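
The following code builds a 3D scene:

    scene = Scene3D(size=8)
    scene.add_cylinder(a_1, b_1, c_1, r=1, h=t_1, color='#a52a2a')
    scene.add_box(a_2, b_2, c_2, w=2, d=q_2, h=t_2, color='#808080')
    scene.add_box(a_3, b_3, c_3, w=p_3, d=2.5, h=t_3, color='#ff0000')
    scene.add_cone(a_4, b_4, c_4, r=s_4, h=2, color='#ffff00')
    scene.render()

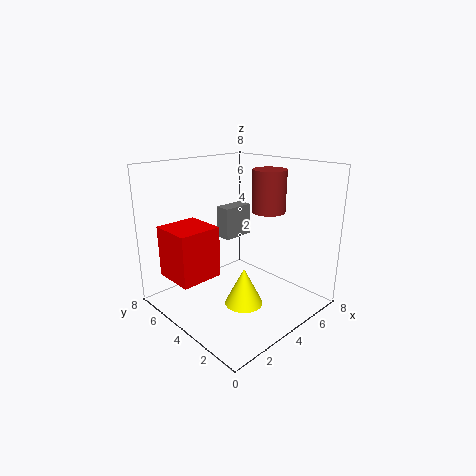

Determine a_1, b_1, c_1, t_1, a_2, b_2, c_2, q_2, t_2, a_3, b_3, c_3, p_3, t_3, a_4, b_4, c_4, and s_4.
a_1 = 6.5; b_1 = 4; c_1 = 5; t_1 = 2.5; a_2 = 5; b_2 = 6; c_2 = 3; q_2 = 1; t_2 = 2; a_3 = 1; b_3 = 5; c_3 = 1.5; p_3 = 2.5; t_3 = 3; a_4 = 3; b_4 = 2.5; c_4 = 1; s_4 = 1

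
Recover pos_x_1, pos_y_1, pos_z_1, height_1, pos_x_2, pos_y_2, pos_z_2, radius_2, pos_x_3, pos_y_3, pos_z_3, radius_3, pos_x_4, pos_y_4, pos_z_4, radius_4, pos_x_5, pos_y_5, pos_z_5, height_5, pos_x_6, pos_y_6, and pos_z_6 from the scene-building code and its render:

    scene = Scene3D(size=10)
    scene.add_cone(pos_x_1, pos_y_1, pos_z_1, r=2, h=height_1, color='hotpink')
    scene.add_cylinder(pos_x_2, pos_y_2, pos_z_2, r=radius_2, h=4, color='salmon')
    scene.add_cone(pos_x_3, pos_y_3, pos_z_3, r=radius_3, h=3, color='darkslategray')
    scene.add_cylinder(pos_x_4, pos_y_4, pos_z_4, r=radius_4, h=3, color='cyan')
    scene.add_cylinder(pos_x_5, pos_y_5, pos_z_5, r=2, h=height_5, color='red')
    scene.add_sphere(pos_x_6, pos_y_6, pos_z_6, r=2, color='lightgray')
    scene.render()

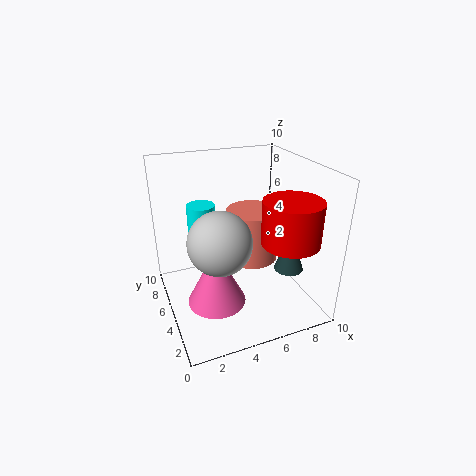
pos_x_1 = 3; pos_y_1 = 4; pos_z_1 = 1; height_1 = 4; pos_x_2 = 7; pos_y_2 = 7; pos_z_2 = 2; radius_2 = 2; pos_x_3 = 8; pos_y_3 = 3; pos_z_3 = 3; radius_3 = 1; pos_x_4 = 3; pos_y_4 = 7; pos_z_4 = 4; radius_4 = 1; pos_x_5 = 8; pos_y_5 = 3; pos_z_5 = 5; height_5 = 3; pos_x_6 = 3; pos_y_6 = 3; pos_z_6 = 6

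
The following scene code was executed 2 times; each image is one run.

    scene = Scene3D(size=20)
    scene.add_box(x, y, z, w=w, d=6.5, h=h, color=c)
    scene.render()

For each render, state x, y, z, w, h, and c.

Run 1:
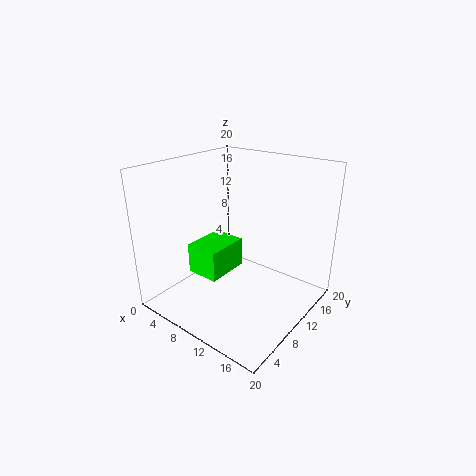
x = 3; y = 7; z = 3.5; w = 5; h = 4.5; c = 'lime'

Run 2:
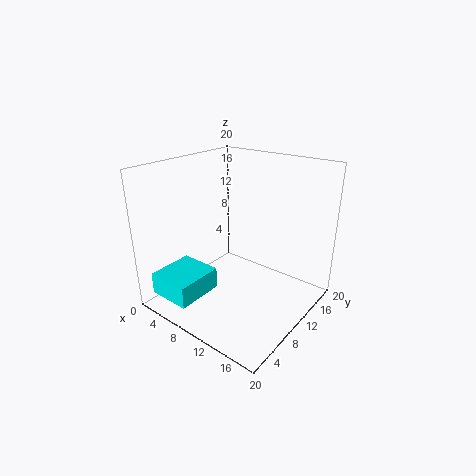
x = 2.5; y = 0.5; z = 3; w = 6; h = 3; c = 'cyan'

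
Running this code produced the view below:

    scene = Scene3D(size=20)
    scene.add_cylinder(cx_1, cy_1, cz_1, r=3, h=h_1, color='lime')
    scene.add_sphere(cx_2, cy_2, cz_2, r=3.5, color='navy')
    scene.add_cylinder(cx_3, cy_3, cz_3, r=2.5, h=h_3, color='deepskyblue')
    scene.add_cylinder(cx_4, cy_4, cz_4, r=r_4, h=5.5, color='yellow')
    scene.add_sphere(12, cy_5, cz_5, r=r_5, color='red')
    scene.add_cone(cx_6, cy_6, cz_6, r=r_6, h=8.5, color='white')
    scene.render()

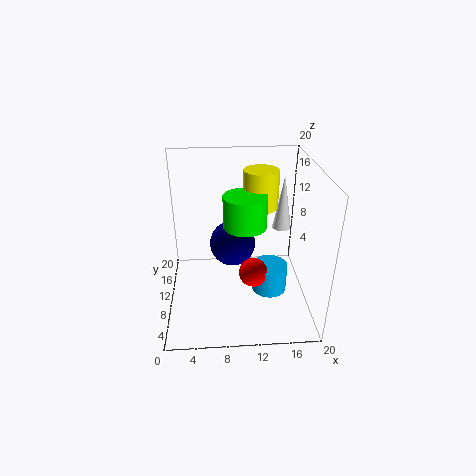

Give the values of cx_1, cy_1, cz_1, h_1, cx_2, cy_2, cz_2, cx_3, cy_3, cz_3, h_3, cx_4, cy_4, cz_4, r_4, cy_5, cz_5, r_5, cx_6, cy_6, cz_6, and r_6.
cx_1 = 11; cy_1 = 10.5; cz_1 = 11.5; h_1 = 4.5; cx_2 = 9.5; cy_2 = 14.5; cz_2 = 6.5; cx_3 = 14.5; cy_3 = 9; cz_3 = 2; h_3 = 4; cx_4 = 13.5; cy_4 = 13.5; cz_4 = 13; r_4 = 2.5; cy_5 = 8; cz_5 = 5.5; r_5 = 2; cx_6 = 17.5; cy_6 = 16.5; cz_6 = 8; r_6 = 1.5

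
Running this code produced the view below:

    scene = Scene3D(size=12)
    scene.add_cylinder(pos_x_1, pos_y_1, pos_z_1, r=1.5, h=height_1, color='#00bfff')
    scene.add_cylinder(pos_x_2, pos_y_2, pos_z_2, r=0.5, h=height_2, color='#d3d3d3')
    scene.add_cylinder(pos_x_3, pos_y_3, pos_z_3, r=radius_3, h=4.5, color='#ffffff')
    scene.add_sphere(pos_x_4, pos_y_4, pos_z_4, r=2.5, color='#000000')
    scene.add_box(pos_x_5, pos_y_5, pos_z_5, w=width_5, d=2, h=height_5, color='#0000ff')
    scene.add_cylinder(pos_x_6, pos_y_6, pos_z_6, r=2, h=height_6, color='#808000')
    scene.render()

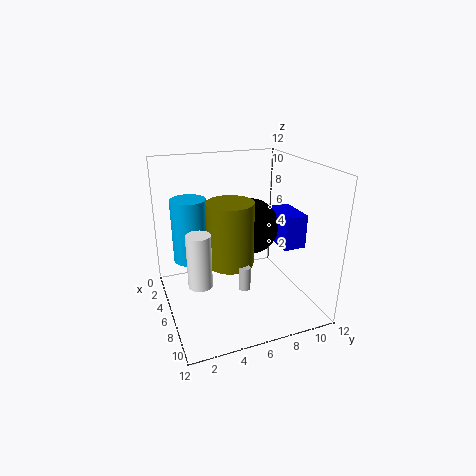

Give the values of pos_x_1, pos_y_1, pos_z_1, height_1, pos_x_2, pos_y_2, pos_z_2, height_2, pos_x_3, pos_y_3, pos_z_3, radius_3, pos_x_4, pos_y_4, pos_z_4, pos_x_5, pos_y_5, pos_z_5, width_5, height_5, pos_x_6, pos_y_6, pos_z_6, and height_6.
pos_x_1 = 3.5, pos_y_1 = 2.5, pos_z_1 = 3.5, height_1 = 5.5, pos_x_2 = 7.5, pos_y_2 = 6, pos_z_2 = 2, height_2 = 2, pos_x_3 = 6.5, pos_y_3 = 2.5, pos_z_3 = 2.5, radius_3 = 1, pos_x_4 = 4, pos_y_4 = 8, pos_z_4 = 6, pos_x_5 = 3.5, pos_y_5 = 10, pos_z_5 = 4.5, width_5 = 3.5, height_5 = 3, pos_x_6 = 5.5, pos_y_6 = 5.5, pos_z_6 = 3.5, height_6 = 5.5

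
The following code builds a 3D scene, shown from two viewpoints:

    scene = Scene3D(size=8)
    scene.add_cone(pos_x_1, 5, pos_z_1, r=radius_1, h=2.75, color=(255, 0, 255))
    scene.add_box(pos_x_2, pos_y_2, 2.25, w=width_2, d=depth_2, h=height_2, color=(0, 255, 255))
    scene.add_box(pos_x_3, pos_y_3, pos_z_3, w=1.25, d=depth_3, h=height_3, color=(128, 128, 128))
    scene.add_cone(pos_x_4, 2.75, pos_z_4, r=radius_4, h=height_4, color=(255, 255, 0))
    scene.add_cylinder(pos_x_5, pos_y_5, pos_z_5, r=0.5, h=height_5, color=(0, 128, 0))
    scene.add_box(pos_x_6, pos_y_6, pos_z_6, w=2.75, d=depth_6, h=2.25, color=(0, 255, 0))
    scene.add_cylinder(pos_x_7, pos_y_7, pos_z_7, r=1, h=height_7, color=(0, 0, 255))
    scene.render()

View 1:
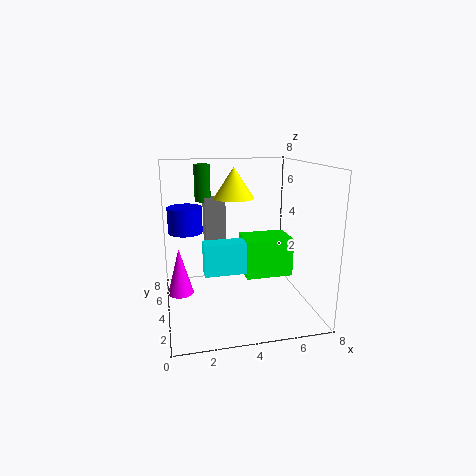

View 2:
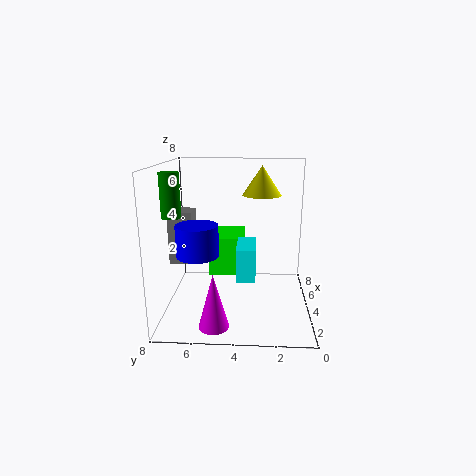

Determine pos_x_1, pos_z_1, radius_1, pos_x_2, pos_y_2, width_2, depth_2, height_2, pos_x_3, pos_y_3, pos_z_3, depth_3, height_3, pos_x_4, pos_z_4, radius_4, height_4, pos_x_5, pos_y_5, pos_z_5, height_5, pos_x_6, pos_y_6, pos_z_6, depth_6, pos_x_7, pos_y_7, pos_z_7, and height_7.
pos_x_1 = 0.75, pos_z_1 = 0.5, radius_1 = 0.75, pos_x_2 = 2, pos_y_2 = 3, width_2 = 2.25, depth_2 = 1, height_2 = 1.75, pos_x_3 = 2.5, pos_y_3 = 6.25, pos_z_3 = 3, depth_3 = 1.25, height_3 = 2.75, pos_x_4 = 3.5, pos_z_4 = 6.5, radius_4 = 1, height_4 = 1.5, pos_x_5 = 2.5, pos_y_5 = 7.25, pos_z_5 = 5.5, height_5 = 2.25, pos_x_6 = 4.5, pos_y_6 = 3.75, pos_z_6 = 1.5, depth_6 = 2, pos_x_7 = 1.25, pos_y_7 = 5.75, pos_z_7 = 4, height_7 = 1.5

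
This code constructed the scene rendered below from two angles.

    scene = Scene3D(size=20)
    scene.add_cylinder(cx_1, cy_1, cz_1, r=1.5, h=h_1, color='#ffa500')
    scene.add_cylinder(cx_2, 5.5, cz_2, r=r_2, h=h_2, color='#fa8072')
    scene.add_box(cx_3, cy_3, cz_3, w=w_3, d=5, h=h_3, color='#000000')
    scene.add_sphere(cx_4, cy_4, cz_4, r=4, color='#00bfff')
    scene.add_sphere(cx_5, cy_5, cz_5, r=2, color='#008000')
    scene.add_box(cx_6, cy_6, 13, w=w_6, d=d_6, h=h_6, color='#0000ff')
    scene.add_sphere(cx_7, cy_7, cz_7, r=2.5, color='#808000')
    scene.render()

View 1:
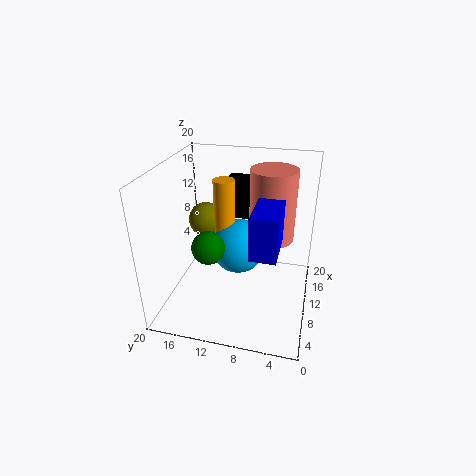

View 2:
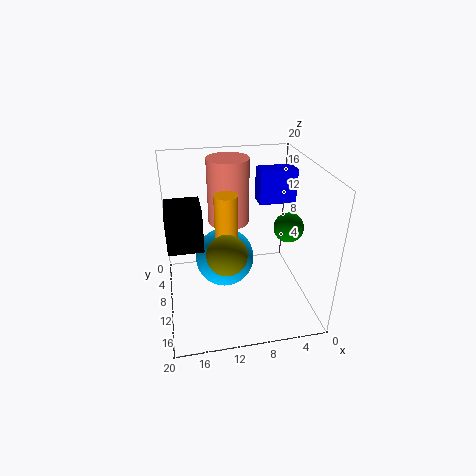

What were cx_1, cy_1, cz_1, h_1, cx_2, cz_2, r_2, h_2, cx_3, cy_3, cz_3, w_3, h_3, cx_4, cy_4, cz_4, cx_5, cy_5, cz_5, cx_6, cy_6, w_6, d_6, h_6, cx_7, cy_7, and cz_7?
cx_1 = 12
cy_1 = 12.5
cz_1 = 9
h_1 = 8.5
cx_2 = 10.5
cz_2 = 10.5
r_2 = 3
h_2 = 9.5
cx_3 = 15
cy_3 = 8.5
cz_3 = 10.5
w_3 = 4.5
h_3 = 5.5
cx_4 = 12
cy_4 = 10.5
cz_4 = 7.5
cx_5 = 3.5
cy_5 = 12
cz_5 = 12
cx_6 = 0.5
cy_6 = 3.5
w_6 = 5.5
d_6 = 3
h_6 = 5
cx_7 = 12.5
cy_7 = 15.5
cz_7 = 11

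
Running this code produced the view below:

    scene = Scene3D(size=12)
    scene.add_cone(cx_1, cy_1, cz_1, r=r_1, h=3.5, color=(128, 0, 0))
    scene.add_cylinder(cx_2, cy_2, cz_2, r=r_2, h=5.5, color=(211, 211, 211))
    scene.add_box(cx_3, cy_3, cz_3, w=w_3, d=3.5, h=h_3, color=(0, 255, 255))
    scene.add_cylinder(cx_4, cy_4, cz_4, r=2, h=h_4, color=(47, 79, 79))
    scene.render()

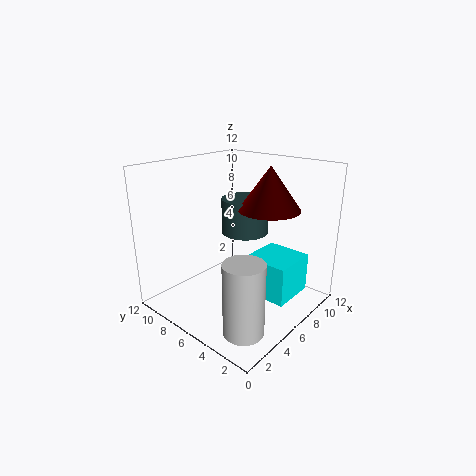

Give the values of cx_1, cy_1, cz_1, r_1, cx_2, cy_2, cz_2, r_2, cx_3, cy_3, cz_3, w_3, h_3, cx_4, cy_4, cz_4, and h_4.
cx_1 = 7.5; cy_1 = 4; cz_1 = 8.5; r_1 = 2.5; cx_2 = 2; cy_2 = 2; cz_2 = 1; r_2 = 1.5; cx_3 = 4.5; cy_3 = 0.5; cz_3 = 2.5; w_3 = 3.5; h_3 = 3; cx_4 = 7.5; cy_4 = 6.5; cz_4 = 6; h_4 = 3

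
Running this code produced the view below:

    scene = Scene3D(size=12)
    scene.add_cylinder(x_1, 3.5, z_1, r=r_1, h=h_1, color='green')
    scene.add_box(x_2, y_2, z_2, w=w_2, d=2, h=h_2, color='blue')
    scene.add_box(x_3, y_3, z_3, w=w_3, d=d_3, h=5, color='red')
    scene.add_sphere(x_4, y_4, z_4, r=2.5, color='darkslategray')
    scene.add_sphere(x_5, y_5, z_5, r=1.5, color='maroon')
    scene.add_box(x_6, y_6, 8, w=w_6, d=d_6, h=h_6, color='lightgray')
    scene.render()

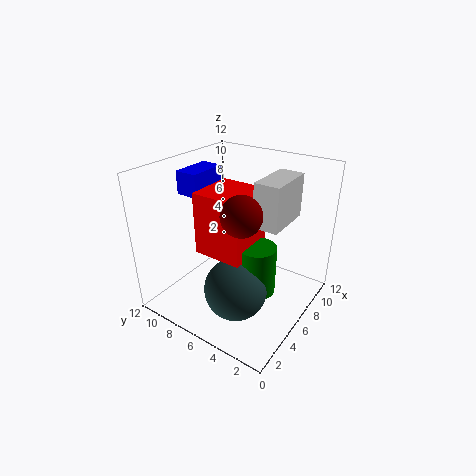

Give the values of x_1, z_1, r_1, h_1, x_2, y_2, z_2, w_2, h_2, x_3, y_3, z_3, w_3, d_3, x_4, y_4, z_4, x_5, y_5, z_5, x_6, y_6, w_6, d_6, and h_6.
x_1 = 5
z_1 = 2.5
r_1 = 1.5
h_1 = 4
x_2 = 5
y_2 = 9.5
z_2 = 9
w_2 = 3.5
h_2 = 2
x_3 = 3
y_3 = 4
z_3 = 5.5
w_3 = 4
d_3 = 4
x_4 = 3.5
y_4 = 4.5
z_4 = 3
x_5 = 3.5
y_5 = 4
z_5 = 9.5
x_6 = 5
y_6 = 2
w_6 = 4
d_6 = 2
h_6 = 3.5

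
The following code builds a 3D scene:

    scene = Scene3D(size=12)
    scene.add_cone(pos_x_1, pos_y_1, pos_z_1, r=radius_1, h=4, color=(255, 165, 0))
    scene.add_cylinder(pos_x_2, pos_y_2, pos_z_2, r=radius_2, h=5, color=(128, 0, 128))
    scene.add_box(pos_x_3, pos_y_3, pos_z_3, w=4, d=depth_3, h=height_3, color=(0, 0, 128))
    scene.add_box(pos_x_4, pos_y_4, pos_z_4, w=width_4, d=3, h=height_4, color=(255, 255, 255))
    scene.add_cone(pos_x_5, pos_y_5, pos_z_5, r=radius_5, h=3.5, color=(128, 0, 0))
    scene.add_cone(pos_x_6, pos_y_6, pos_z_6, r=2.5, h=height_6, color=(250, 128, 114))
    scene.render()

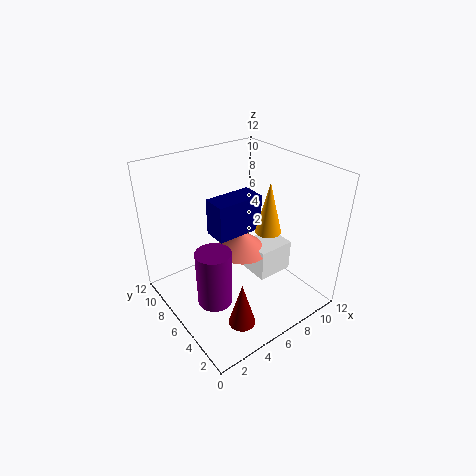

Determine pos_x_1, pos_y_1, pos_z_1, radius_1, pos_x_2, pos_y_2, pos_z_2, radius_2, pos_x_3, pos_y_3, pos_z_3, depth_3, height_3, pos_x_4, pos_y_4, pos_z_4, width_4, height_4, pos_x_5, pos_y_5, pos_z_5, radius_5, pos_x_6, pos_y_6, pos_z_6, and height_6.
pos_x_1 = 7
pos_y_1 = 3.5
pos_z_1 = 7.5
radius_1 = 1
pos_x_2 = 3.5
pos_y_2 = 6
pos_z_2 = 0.5
radius_2 = 1.5
pos_x_3 = 4
pos_y_3 = 5.5
pos_z_3 = 6.5
depth_3 = 2
height_3 = 3
pos_x_4 = 8.5
pos_y_4 = 5.5
pos_z_4 = 0.5
width_4 = 3.5
height_4 = 3
pos_x_5 = 3
pos_y_5 = 1.5
pos_z_5 = 2
radius_5 = 1
pos_x_6 = 8
pos_y_6 = 8
pos_z_6 = 3
height_6 = 2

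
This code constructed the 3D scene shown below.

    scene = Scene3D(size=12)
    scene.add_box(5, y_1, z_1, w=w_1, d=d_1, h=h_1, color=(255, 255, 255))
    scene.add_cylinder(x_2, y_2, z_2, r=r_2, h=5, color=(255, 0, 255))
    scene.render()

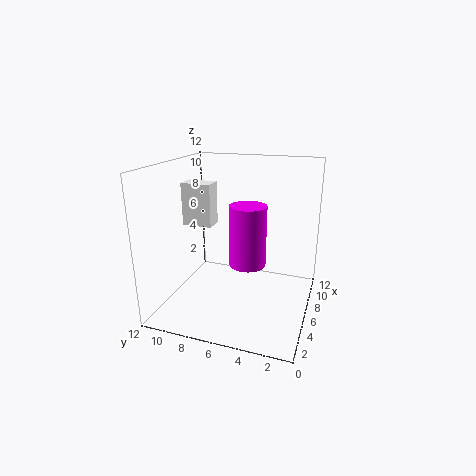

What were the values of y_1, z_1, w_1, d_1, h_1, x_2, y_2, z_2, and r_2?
y_1 = 8, z_1 = 7, w_1 = 1.5, d_1 = 2.5, h_1 = 3.5, x_2 = 5.5, y_2 = 5, z_2 = 4, r_2 = 1.5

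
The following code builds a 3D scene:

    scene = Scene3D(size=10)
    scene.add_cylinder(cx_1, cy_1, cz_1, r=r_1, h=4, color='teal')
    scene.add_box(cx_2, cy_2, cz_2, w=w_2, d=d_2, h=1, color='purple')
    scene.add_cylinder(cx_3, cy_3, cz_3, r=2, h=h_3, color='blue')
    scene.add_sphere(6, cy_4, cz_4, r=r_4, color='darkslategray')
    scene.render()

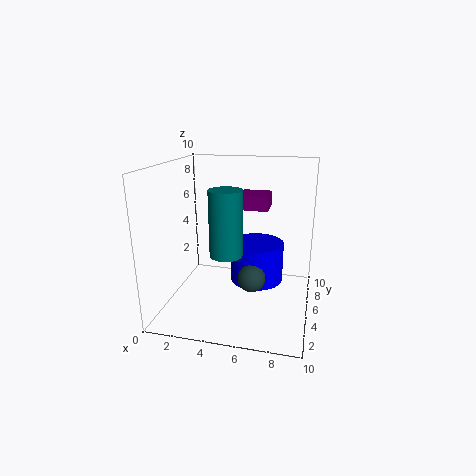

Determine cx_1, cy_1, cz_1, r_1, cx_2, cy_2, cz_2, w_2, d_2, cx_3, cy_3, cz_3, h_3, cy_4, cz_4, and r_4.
cx_1 = 5
cy_1 = 2
cz_1 = 5
r_1 = 1
cx_2 = 5
cy_2 = 5
cz_2 = 7
w_2 = 2
d_2 = 2
cx_3 = 6
cy_3 = 7
cz_3 = 1
h_3 = 3
cy_4 = 5
cz_4 = 2
r_4 = 1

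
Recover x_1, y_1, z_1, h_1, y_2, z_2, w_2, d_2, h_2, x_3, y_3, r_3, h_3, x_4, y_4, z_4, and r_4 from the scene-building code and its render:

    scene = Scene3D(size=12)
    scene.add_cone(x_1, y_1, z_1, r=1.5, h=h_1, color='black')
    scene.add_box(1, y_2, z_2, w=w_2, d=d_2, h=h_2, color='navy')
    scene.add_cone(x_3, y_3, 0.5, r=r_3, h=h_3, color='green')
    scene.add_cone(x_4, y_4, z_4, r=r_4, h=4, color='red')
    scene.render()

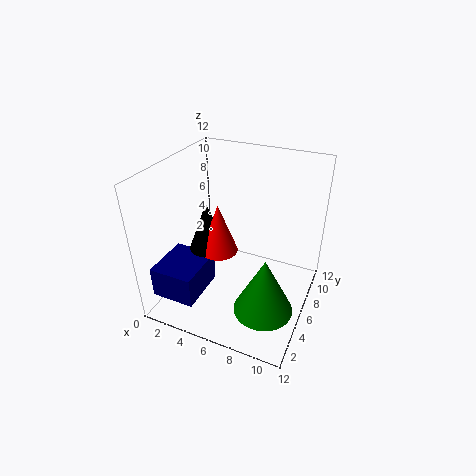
x_1 = 4, y_1 = 4.5, z_1 = 5.5, h_1 = 4, y_2 = 0.5, z_2 = 2.5, w_2 = 3.5, d_2 = 4, h_2 = 2.5, x_3 = 9, y_3 = 4.5, r_3 = 2.5, h_3 = 5, x_4 = 5, y_4 = 4.5, z_4 = 5.5, r_4 = 1.5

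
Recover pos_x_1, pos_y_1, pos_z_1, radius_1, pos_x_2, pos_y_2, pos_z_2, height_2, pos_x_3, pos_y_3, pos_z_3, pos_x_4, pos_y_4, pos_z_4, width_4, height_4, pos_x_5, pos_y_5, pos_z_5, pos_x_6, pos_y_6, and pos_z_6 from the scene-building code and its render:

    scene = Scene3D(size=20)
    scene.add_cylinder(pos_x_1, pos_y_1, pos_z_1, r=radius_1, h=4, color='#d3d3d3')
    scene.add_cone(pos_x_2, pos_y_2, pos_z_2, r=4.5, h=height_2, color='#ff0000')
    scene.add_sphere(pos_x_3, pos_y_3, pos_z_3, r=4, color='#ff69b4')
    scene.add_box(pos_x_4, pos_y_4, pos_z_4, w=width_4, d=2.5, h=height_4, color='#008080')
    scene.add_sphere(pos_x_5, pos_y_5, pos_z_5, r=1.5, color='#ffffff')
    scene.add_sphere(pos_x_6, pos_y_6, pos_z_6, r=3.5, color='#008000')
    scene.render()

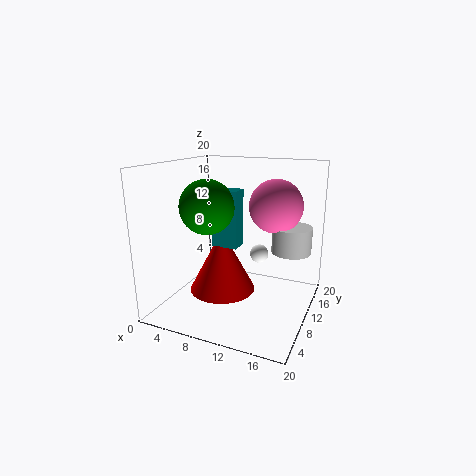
pos_x_1 = 16; pos_y_1 = 16.5; pos_z_1 = 6.5; radius_1 = 3; pos_x_2 = 8.5; pos_y_2 = 8; pos_z_2 = 3; height_2 = 8.5; pos_x_3 = 13.5; pos_y_3 = 16; pos_z_3 = 13.5; pos_x_4 = 7.5; pos_y_4 = 7; pos_z_4 = 9.5; width_4 = 3.5; height_4 = 7.5; pos_x_5 = 10.5; pos_y_5 = 17.5; pos_z_5 = 5; pos_x_6 = 7.5; pos_y_6 = 6; pos_z_6 = 15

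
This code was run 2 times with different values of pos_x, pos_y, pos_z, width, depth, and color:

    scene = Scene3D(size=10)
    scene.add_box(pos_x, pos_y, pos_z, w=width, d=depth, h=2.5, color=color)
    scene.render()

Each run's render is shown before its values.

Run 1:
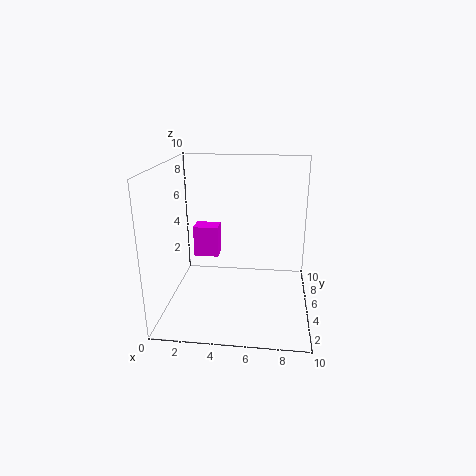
pos_x = 1, pos_y = 8, pos_z = 2, width = 2, depth = 1.5, color = 'magenta'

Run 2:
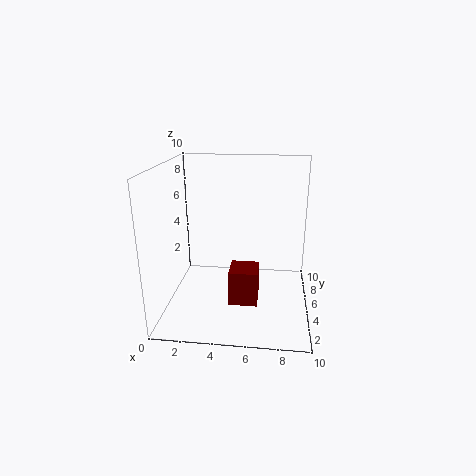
pos_x = 4.5, pos_y = 3.5, pos_z = 0.5, width = 2, depth = 2, color = 'maroon'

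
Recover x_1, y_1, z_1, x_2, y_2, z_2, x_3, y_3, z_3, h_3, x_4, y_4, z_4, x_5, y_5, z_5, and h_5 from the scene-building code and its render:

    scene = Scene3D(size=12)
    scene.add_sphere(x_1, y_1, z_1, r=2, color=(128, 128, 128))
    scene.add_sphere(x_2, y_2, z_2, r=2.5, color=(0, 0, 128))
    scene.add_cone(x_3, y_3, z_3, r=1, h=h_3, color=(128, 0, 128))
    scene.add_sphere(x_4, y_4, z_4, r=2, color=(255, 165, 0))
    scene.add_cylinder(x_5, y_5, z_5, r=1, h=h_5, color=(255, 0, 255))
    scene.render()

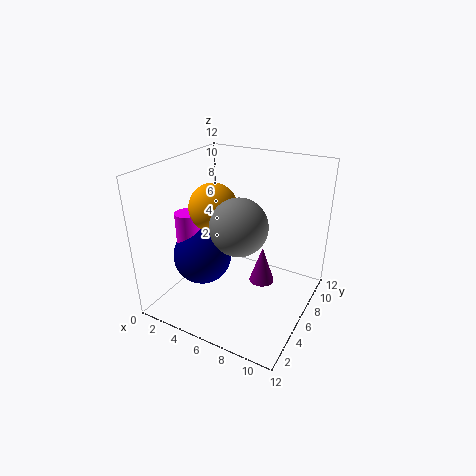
x_1 = 8; y_1 = 2.5; z_1 = 9; x_2 = 3; y_2 = 5; z_2 = 4; x_3 = 8.5; y_3 = 5.5; z_3 = 3; h_3 = 3; x_4 = 4; y_4 = 5.5; z_4 = 8.5; x_5 = 2; y_5 = 4.5; z_5 = 3.5; h_5 = 4.5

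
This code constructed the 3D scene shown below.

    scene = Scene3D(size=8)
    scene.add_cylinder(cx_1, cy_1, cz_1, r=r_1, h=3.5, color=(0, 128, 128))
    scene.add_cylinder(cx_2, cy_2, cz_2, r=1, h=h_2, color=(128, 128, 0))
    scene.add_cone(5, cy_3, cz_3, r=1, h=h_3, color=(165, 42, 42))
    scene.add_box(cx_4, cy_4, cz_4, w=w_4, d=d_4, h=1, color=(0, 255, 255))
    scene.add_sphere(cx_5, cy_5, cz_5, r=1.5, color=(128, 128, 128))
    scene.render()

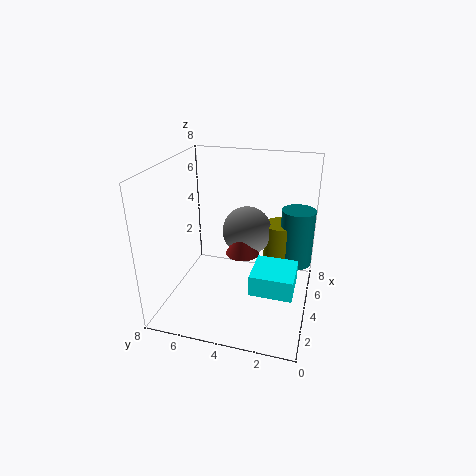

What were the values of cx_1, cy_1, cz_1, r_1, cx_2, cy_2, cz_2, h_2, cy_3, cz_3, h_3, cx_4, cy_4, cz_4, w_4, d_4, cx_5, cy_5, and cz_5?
cx_1 = 6.5, cy_1 = 1, cz_1 = 1.5, r_1 = 1, cx_2 = 6.5, cy_2 = 2, cz_2 = 0.5, h_2 = 3.5, cy_3 = 4, cz_3 = 2.5, h_3 = 2, cx_4 = 0.5, cy_4 = 0.5, cz_4 = 3, w_4 = 2, d_4 = 2, cx_5 = 6, cy_5 = 4, cz_5 = 3.5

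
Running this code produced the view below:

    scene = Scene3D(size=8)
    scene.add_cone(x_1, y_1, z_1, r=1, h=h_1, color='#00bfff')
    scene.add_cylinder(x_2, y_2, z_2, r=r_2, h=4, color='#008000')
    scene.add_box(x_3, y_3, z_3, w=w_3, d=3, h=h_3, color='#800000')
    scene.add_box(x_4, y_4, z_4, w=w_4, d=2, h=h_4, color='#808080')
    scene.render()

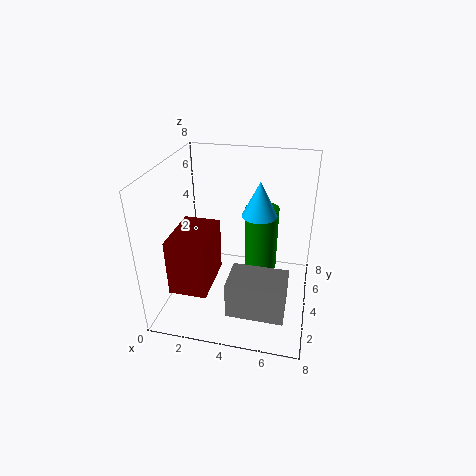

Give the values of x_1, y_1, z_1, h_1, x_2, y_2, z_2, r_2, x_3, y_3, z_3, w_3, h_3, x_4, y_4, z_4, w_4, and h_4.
x_1 = 5; y_1 = 5; z_1 = 5; h_1 = 2; x_2 = 5; y_2 = 6; z_2 = 1; r_2 = 1; x_3 = 1; y_3 = 1; z_3 = 2; w_3 = 2; h_3 = 3; x_4 = 4; y_4 = 1; z_4 = 1; w_4 = 3; h_4 = 2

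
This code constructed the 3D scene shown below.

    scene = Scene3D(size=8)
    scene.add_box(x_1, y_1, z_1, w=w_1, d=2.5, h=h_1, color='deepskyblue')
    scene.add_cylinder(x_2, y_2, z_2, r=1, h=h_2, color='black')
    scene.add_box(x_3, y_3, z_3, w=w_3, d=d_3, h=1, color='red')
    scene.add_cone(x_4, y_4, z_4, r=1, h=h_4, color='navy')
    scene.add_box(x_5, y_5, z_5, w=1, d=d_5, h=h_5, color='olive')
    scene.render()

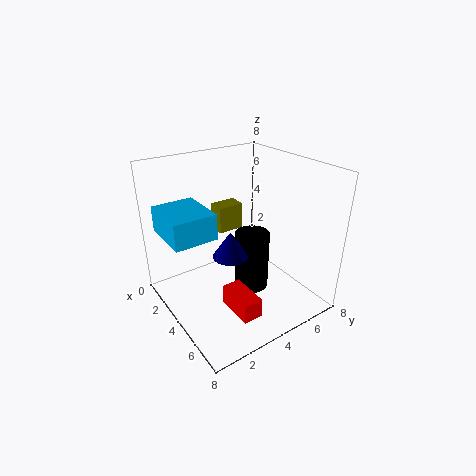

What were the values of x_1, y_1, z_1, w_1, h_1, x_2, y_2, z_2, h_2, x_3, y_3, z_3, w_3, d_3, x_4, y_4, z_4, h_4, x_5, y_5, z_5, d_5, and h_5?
x_1 = 0.5; y_1 = 0.5; z_1 = 4; w_1 = 3; h_1 = 1.5; x_2 = 4; y_2 = 5; z_2 = 0.5; h_2 = 3.5; x_3 = 5.5; y_3 = 2; z_3 = 1.5; w_3 = 2; d_3 = 1; x_4 = 4; y_4 = 3.5; z_4 = 3; h_4 = 1.5; x_5 = 2; y_5 = 3.5; z_5 = 4; d_5 = 1.5; h_5 = 1.5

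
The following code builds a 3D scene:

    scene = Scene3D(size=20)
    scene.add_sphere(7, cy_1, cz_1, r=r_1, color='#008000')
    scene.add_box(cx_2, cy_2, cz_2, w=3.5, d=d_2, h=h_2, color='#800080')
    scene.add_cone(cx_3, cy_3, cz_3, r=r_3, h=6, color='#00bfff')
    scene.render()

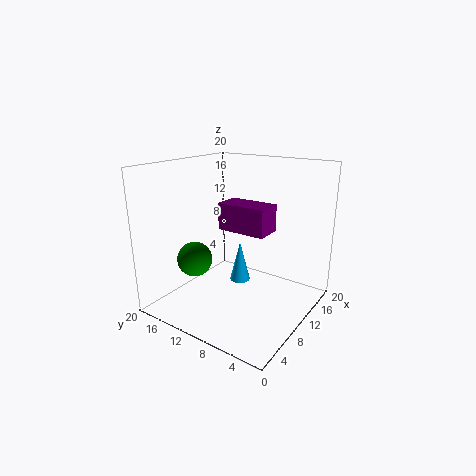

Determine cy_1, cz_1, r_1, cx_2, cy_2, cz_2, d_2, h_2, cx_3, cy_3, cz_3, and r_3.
cy_1 = 15.5
cz_1 = 6.5
r_1 = 2.5
cx_2 = 7
cy_2 = 4.5
cz_2 = 12
d_2 = 6.5
h_2 = 3.5
cx_3 = 12
cy_3 = 11
cz_3 = 2.5
r_3 = 1.5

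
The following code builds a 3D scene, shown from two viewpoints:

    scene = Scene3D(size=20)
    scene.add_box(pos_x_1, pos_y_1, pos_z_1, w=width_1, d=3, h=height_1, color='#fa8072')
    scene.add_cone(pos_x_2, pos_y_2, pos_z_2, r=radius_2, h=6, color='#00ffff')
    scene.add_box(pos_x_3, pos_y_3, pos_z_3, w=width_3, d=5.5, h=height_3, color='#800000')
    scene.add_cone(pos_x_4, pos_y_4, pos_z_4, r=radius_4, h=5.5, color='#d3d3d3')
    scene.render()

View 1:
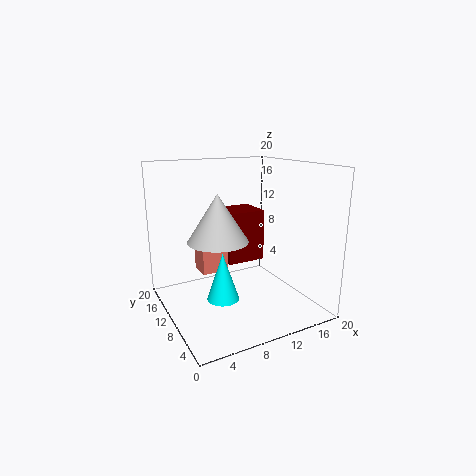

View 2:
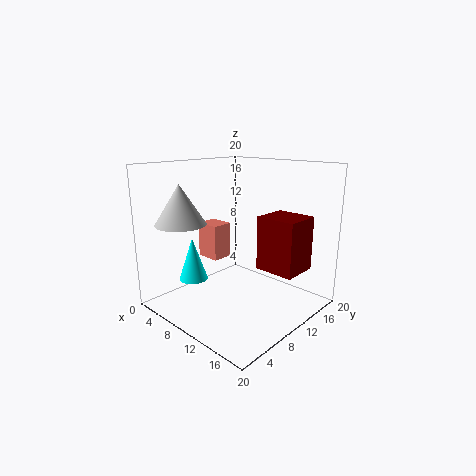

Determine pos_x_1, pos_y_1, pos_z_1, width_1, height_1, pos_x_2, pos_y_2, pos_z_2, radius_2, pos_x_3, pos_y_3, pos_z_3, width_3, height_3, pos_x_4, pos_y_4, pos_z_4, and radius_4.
pos_x_1 = 4, pos_y_1 = 8, pos_z_1 = 6.5, width_1 = 3.5, height_1 = 5, pos_x_2 = 5.5, pos_y_2 = 5.5, pos_z_2 = 4, radius_2 = 2, pos_x_3 = 10.5, pos_y_3 = 13.5, pos_z_3 = 4.5, width_3 = 6, height_3 = 8, pos_x_4 = 4.5, pos_y_4 = 4.5, pos_z_4 = 12, radius_4 = 3.5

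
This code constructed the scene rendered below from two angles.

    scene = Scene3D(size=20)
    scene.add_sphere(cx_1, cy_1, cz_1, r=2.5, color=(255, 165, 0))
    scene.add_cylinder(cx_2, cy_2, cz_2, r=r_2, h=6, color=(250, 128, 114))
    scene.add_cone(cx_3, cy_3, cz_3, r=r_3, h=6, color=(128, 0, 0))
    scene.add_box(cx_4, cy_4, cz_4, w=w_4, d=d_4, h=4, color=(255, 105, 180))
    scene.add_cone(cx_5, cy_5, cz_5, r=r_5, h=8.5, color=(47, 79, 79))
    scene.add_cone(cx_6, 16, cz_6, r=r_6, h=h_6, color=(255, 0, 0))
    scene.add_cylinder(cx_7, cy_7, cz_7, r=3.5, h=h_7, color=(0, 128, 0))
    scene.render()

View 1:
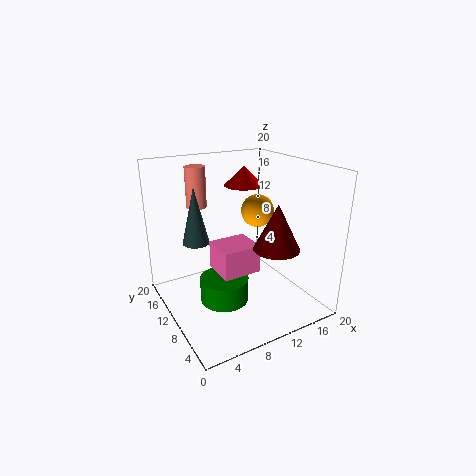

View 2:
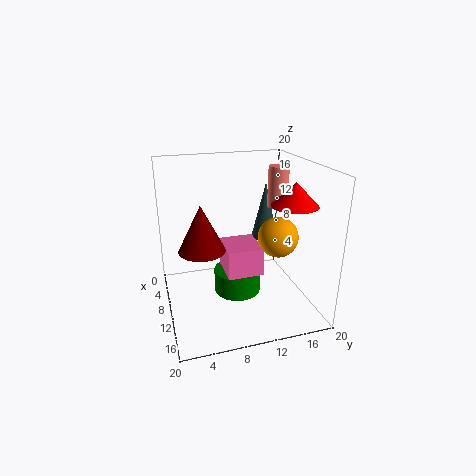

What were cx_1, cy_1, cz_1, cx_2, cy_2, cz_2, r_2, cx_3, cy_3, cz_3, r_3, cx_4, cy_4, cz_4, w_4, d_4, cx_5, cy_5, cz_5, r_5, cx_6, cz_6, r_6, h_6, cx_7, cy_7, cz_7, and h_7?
cx_1 = 15.5
cy_1 = 13.5
cz_1 = 12
cx_2 = 7
cy_2 = 17
cz_2 = 13
r_2 = 1.5
cx_3 = 12.5
cy_3 = 4.5
cz_3 = 10
r_3 = 3
cx_4 = 7
cy_4 = 8
cz_4 = 5
w_4 = 5.5
d_4 = 5
cx_5 = 6
cy_5 = 15.5
cz_5 = 8
r_5 = 2
cx_6 = 14.5
cz_6 = 15.5
r_6 = 3
h_6 = 3
cx_7 = 8
cy_7 = 10.5
cz_7 = 0.5
h_7 = 3.5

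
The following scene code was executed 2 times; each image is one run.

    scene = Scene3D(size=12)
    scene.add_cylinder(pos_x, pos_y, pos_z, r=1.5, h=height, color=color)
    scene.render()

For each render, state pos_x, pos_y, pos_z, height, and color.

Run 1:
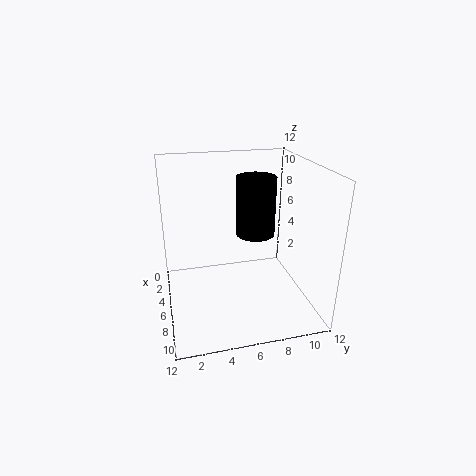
pos_x = 7.5, pos_y = 7, pos_z = 7, height = 4.5, color = 'black'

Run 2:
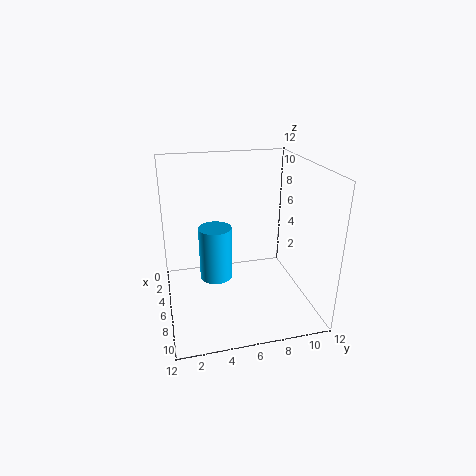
pos_x = 3.5, pos_y = 4.5, pos_z = 1, height = 5, color = 'deepskyblue'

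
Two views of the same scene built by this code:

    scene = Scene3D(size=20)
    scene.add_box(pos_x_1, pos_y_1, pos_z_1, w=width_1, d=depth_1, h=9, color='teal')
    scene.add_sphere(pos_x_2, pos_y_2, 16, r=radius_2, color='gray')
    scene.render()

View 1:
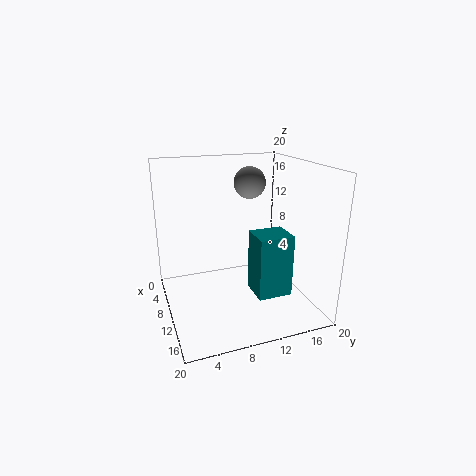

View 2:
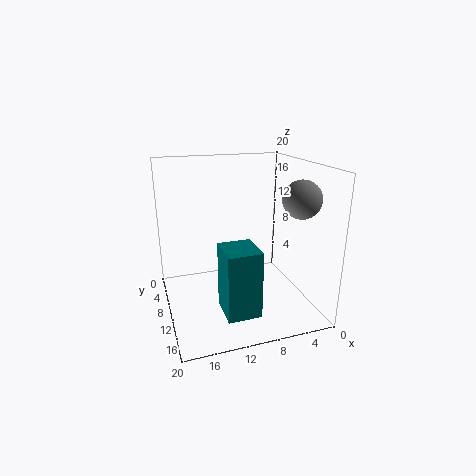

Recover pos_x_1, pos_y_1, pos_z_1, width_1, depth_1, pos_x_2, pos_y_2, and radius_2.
pos_x_1 = 9, pos_y_1 = 12, pos_z_1 = 1.5, width_1 = 4.5, depth_1 = 5, pos_x_2 = 3, pos_y_2 = 14.5, radius_2 = 2.5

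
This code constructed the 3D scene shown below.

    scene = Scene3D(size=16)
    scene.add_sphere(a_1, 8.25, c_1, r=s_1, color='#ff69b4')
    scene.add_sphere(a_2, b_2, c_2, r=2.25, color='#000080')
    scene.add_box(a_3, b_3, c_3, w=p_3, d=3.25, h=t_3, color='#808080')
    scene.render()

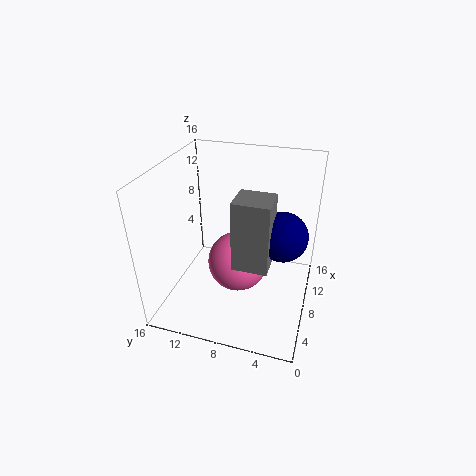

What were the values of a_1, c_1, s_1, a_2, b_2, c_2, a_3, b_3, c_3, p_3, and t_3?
a_1 = 8.75
c_1 = 4.25
s_1 = 3.5
a_2 = 3.75
b_2 = 2.5
c_2 = 11.75
a_3 = 1
b_3 = 3.25
c_3 = 9.25
p_3 = 3
t_3 = 6.5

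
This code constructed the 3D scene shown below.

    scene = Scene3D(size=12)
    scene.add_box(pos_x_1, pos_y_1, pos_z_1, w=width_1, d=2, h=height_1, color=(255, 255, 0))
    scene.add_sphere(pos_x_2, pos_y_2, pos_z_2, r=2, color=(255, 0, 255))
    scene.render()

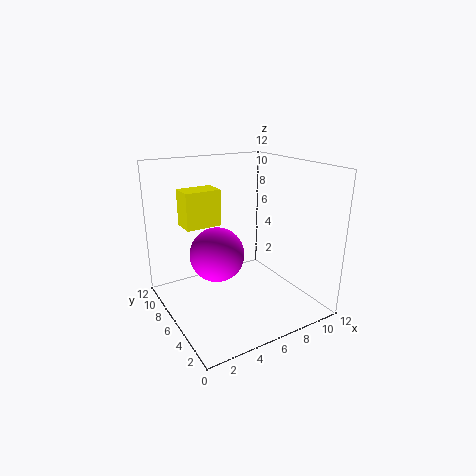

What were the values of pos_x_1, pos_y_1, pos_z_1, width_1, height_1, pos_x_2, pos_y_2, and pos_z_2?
pos_x_1 = 2; pos_y_1 = 7; pos_z_1 = 7; width_1 = 3; height_1 = 3; pos_x_2 = 3; pos_y_2 = 4; pos_z_2 = 6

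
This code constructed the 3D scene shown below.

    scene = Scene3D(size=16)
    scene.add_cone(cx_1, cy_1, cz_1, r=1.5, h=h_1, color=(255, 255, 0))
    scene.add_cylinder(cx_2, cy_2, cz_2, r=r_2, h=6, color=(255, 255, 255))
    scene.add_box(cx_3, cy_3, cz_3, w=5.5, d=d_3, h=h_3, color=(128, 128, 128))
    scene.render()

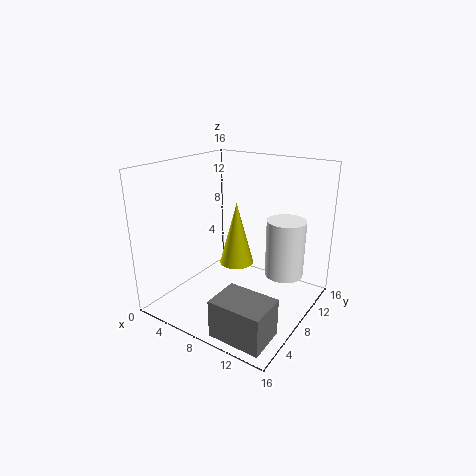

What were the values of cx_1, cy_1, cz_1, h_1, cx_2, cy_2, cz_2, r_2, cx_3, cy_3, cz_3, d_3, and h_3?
cx_1 = 11.5, cy_1 = 2.5, cz_1 = 8.5, h_1 = 5.5, cx_2 = 13.5, cy_2 = 8.5, cz_2 = 5, r_2 = 2, cx_3 = 9.5, cy_3 = 0.5, cz_3 = 0.5, d_3 = 4, h_3 = 4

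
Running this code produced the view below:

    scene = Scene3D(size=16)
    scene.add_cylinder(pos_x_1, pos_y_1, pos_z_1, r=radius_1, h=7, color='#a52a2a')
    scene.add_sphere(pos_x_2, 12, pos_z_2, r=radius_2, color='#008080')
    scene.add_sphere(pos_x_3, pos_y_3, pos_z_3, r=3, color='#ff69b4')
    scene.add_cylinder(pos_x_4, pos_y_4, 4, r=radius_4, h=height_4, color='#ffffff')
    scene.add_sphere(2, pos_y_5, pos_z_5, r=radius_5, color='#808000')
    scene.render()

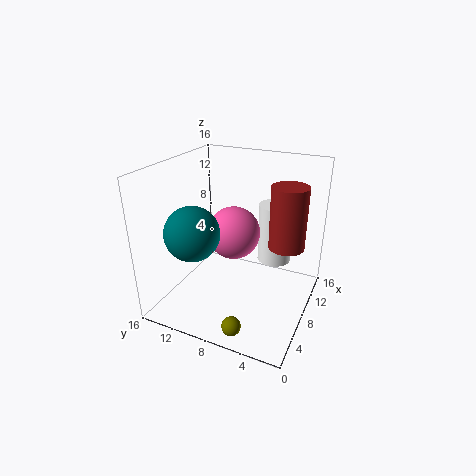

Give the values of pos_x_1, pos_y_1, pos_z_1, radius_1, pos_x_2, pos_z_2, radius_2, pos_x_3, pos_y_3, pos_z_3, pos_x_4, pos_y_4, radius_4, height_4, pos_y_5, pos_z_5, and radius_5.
pos_x_1 = 10, pos_y_1 = 3, pos_z_1 = 7, radius_1 = 2, pos_x_2 = 5, pos_z_2 = 9, radius_2 = 3, pos_x_3 = 9, pos_y_3 = 9, pos_z_3 = 8, pos_x_4 = 12, pos_y_4 = 5, radius_4 = 2, height_4 = 7, pos_y_5 = 6, pos_z_5 = 1, radius_5 = 1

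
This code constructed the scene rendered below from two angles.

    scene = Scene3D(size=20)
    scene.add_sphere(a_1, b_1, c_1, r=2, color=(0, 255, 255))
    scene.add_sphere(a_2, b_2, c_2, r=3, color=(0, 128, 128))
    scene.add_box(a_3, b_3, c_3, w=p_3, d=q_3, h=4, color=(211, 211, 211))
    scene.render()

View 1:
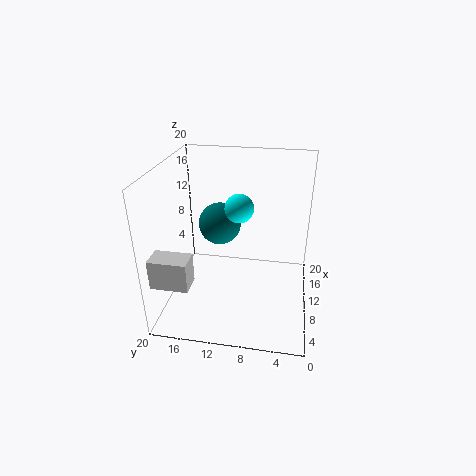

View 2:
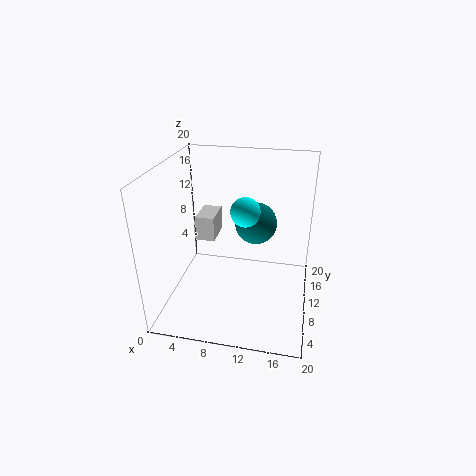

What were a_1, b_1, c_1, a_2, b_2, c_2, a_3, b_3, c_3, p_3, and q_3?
a_1 = 11, b_1 = 10, c_1 = 14, a_2 = 12, b_2 = 13, c_2 = 11, a_3 = 2, b_3 = 15, c_3 = 6, p_3 = 3, q_3 = 5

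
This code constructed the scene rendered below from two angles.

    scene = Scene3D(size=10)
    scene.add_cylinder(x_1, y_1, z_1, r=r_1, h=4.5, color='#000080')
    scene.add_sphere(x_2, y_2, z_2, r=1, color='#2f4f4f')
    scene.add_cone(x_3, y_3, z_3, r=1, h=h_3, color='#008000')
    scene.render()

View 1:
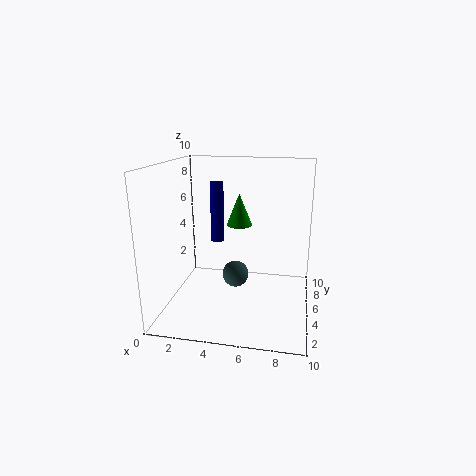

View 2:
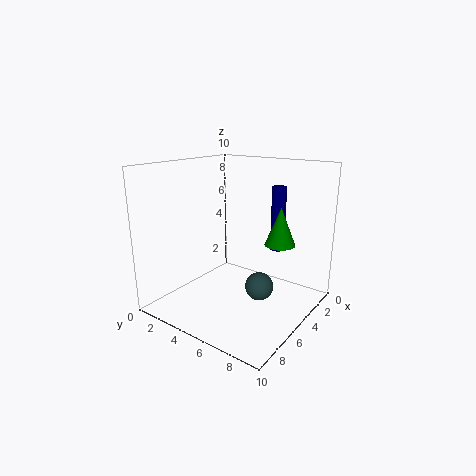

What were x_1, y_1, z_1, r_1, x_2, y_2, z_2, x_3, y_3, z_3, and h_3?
x_1 = 3; y_1 = 7; z_1 = 4; r_1 = 0.5; x_2 = 4.5; y_2 = 6.5; z_2 = 1.5; x_3 = 4.5; y_3 = 8; z_3 = 5; h_3 = 2.5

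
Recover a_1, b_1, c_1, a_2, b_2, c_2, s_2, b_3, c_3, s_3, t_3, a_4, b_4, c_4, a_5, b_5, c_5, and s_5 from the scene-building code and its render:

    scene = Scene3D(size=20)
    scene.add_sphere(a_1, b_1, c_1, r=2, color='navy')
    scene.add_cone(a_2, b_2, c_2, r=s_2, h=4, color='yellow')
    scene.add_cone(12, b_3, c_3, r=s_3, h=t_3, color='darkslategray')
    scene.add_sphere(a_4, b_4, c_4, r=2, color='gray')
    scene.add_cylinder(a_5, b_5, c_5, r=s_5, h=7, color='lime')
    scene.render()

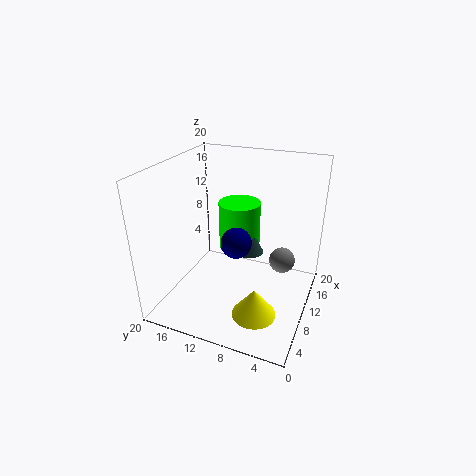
a_1 = 7
b_1 = 9
c_1 = 11
a_2 = 6
b_2 = 6
c_2 = 1
s_2 = 3
b_3 = 9
c_3 = 7
s_3 = 2
t_3 = 4
a_4 = 16
b_4 = 5
c_4 = 4
a_5 = 13
b_5 = 11
c_5 = 7
s_5 = 3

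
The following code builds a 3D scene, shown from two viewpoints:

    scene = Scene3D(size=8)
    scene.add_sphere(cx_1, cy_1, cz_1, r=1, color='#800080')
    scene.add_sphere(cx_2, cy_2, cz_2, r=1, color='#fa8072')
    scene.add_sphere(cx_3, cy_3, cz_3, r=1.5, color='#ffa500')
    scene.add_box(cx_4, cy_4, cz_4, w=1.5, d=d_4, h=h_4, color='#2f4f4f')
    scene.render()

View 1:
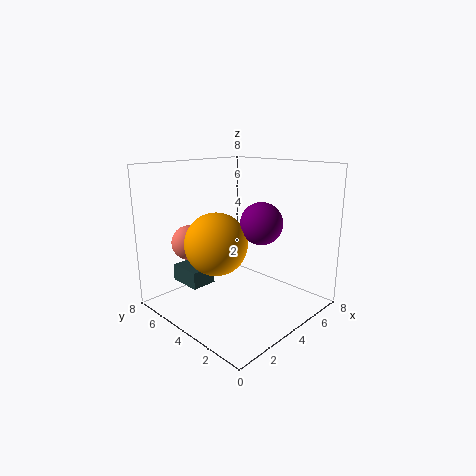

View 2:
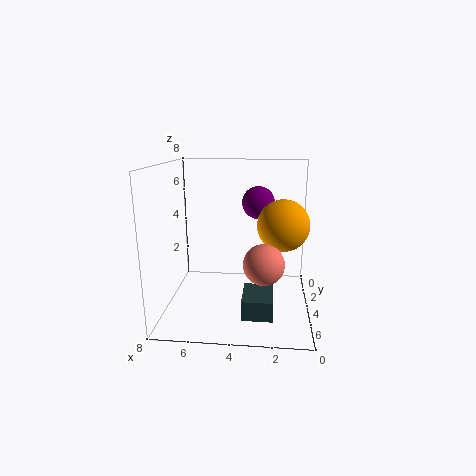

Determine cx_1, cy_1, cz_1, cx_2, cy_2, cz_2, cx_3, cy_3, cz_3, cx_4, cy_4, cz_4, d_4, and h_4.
cx_1 = 3, cy_1 = 1.5, cz_1 = 5.5, cx_2 = 2.5, cy_2 = 6.5, cz_2 = 3.5, cx_3 = 1.5, cy_3 = 3, cz_3 = 4.5, cx_4 = 2, cy_4 = 5.5, cz_4 = 1, d_4 = 2, h_4 = 1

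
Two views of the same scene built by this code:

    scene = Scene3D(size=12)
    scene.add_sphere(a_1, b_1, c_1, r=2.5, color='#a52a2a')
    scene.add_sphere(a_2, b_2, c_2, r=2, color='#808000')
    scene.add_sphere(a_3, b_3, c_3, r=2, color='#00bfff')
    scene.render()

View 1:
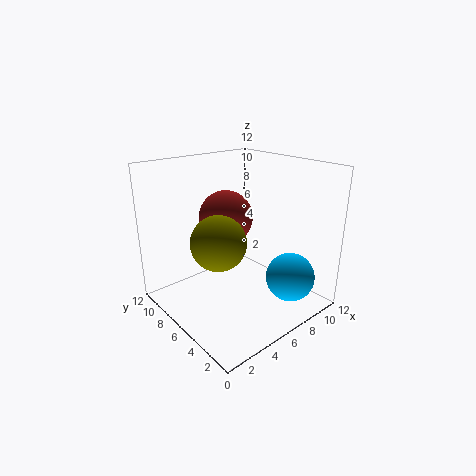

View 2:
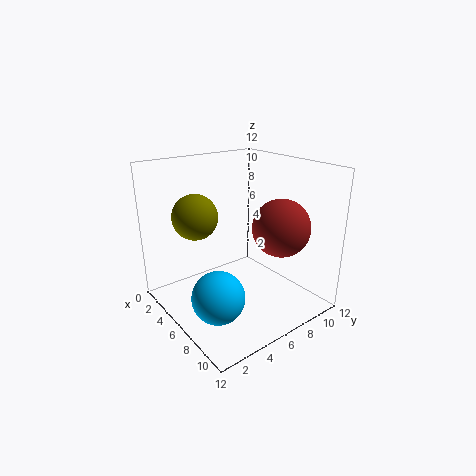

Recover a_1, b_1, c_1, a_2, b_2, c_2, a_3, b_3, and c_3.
a_1 = 7.5, b_1 = 9.5, c_1 = 6.5, a_2 = 2.5, b_2 = 4, c_2 = 7.25, a_3 = 8.5, b_3 = 2.25, c_3 = 3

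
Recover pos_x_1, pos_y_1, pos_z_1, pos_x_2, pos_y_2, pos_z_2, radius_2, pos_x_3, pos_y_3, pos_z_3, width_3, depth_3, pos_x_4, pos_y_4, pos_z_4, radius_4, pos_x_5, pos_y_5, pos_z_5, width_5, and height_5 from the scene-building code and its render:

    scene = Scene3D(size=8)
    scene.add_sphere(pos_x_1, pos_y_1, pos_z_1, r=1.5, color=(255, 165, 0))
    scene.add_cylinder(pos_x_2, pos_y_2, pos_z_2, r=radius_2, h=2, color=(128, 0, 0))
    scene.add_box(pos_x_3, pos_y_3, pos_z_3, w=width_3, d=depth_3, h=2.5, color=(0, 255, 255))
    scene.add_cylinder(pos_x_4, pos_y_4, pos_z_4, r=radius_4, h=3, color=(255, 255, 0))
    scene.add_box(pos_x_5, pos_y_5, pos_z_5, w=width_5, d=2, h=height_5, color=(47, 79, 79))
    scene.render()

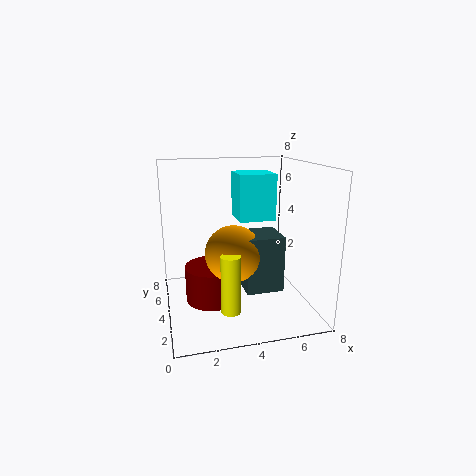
pos_x_1 = 3.5
pos_y_1 = 3
pos_z_1 = 3.5
pos_x_2 = 2.5
pos_y_2 = 4
pos_z_2 = 0.5
radius_2 = 1.5
pos_x_3 = 4
pos_y_3 = 3.5
pos_z_3 = 5
width_3 = 2
depth_3 = 2
pos_x_4 = 3
pos_y_4 = 1.5
pos_z_4 = 1
radius_4 = 0.5
pos_x_5 = 4
pos_y_5 = 2
pos_z_5 = 1.5
width_5 = 2
height_5 = 3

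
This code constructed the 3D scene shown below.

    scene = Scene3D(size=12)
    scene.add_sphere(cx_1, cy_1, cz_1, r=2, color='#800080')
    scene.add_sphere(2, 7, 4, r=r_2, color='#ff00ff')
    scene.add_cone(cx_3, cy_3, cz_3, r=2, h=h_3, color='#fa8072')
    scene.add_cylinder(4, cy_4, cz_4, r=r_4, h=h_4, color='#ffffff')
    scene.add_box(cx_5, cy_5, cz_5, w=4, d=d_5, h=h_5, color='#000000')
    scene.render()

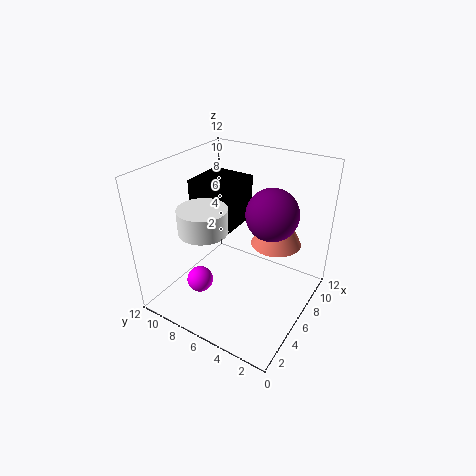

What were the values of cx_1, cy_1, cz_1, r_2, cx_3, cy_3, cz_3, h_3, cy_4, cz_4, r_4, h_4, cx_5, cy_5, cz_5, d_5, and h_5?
cx_1 = 6
cy_1 = 3
cz_1 = 9
r_2 = 1
cx_3 = 7
cy_3 = 3
cz_3 = 6
h_3 = 4
cy_4 = 8
cz_4 = 7
r_4 = 2
h_4 = 2
cx_5 = 6
cy_5 = 7
cz_5 = 6
d_5 = 4
h_5 = 4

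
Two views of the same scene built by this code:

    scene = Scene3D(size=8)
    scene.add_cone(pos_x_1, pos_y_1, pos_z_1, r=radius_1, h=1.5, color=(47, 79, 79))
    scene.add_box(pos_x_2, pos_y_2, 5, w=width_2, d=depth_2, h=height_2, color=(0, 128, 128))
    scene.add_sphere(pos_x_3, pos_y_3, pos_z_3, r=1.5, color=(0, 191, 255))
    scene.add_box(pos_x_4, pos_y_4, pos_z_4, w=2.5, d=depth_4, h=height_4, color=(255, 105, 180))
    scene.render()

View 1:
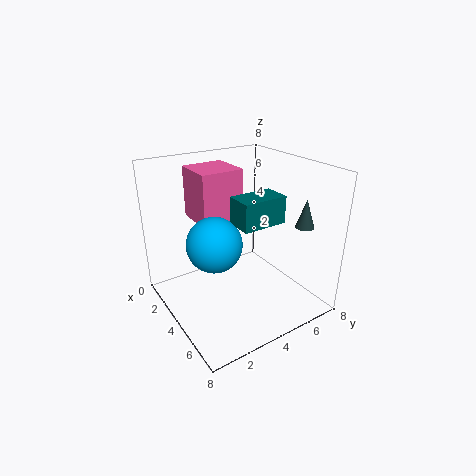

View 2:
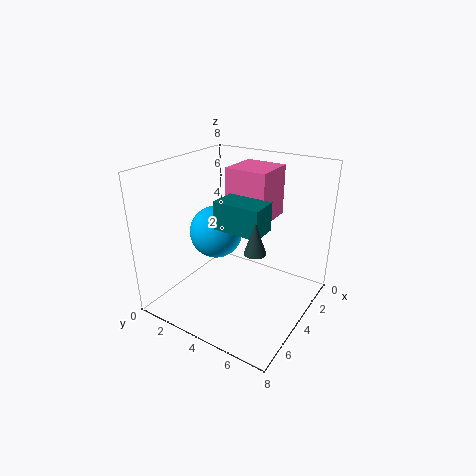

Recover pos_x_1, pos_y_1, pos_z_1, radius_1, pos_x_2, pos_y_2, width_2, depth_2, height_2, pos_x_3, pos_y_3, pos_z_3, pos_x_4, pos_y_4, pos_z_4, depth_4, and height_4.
pos_x_1 = 6.5
pos_y_1 = 6.5
pos_z_1 = 5
radius_1 = 0.5
pos_x_2 = 4
pos_y_2 = 3.5
width_2 = 1.5
depth_2 = 2.5
height_2 = 1.5
pos_x_3 = 4
pos_y_3 = 2.5
pos_z_3 = 4
pos_x_4 = 0.5
pos_y_4 = 2.5
pos_z_4 = 4.5
depth_4 = 2.5
height_4 = 3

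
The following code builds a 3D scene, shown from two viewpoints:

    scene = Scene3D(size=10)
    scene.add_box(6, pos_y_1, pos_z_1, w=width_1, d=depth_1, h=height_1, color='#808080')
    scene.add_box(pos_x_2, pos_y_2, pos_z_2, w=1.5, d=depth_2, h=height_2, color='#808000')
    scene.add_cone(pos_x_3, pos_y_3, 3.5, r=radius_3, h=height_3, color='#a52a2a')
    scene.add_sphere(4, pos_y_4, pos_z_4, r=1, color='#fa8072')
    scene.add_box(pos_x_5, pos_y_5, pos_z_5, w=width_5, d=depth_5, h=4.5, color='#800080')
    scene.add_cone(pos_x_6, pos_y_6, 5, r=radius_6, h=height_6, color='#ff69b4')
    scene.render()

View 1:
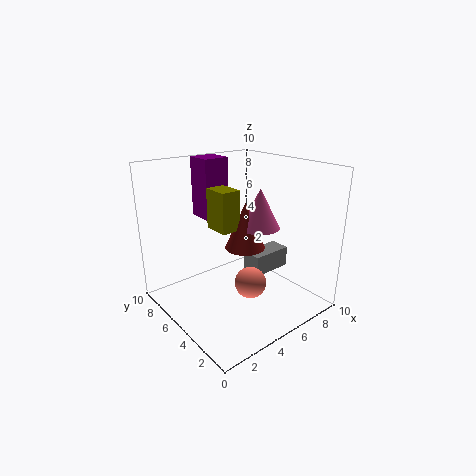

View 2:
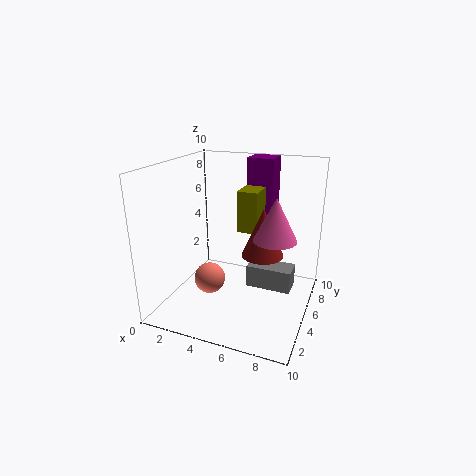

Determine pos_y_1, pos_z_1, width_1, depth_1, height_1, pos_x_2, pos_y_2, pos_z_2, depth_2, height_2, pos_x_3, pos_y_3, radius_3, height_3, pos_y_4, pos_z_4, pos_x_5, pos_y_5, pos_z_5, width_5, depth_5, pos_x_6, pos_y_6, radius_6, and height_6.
pos_y_1 = 4, pos_z_1 = 2, width_1 = 3, depth_1 = 1.5, height_1 = 1.5, pos_x_2 = 4.5, pos_y_2 = 6, pos_z_2 = 5, depth_2 = 2, height_2 = 3, pos_x_3 = 6.5, pos_y_3 = 6, radius_3 = 1.5, height_3 = 3.5, pos_y_4 = 2.5, pos_z_4 = 3, pos_x_5 = 4.5, pos_y_5 = 8, pos_z_5 = 5.5, width_5 = 2, depth_5 = 2, pos_x_6 = 7.5, pos_y_6 = 5.5, radius_6 = 1.5, height_6 = 3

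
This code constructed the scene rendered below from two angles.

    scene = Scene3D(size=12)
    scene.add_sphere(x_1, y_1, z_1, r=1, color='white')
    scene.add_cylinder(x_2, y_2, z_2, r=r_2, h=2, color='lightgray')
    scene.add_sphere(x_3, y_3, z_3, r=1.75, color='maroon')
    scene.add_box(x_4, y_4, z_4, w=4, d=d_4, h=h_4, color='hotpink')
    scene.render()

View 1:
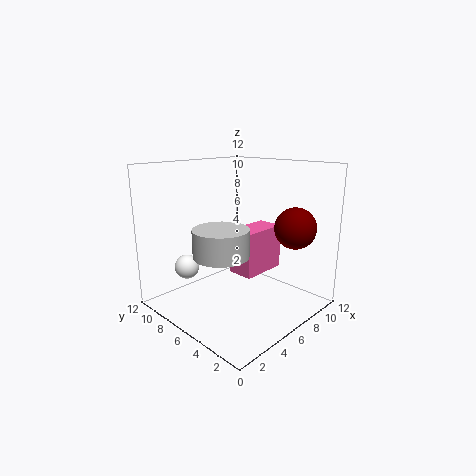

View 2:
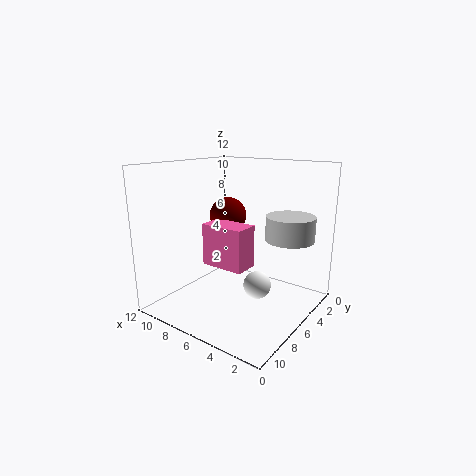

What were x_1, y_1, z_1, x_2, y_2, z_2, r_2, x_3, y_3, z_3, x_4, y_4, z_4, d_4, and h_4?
x_1 = 2.5; y_1 = 8.5; z_1 = 3.75; x_2 = 2.25; y_2 = 4; z_2 = 6; r_2 = 2; x_3 = 9.5; y_3 = 2.75; z_3 = 6.75; x_4 = 5.5; y_4 = 4.25; z_4 = 3; d_4 = 2.25; h_4 = 3.75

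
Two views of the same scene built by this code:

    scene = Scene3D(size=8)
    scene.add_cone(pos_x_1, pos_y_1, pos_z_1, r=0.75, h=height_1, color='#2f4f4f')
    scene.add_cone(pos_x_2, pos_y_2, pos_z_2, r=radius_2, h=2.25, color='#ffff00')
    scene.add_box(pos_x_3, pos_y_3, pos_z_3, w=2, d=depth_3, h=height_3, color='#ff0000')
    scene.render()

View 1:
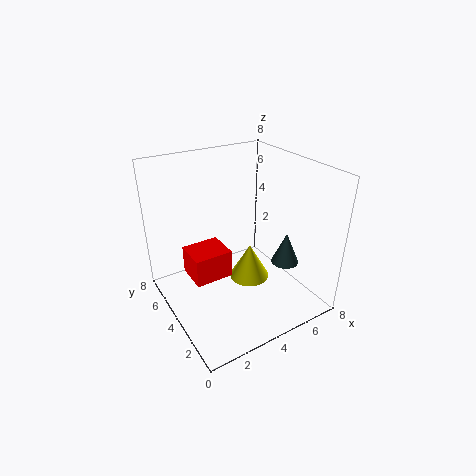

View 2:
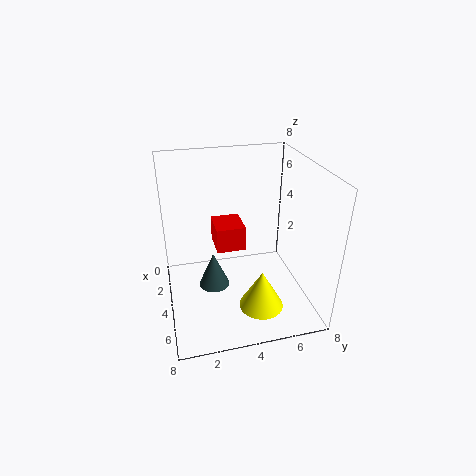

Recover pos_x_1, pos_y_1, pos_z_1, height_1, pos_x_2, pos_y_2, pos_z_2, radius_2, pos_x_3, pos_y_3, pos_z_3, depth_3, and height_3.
pos_x_1 = 6
pos_y_1 = 2.25
pos_z_1 = 2.75
height_1 = 1.75
pos_x_2 = 5.5
pos_y_2 = 5
pos_z_2 = 0.25
radius_2 = 1.25
pos_x_3 = 1
pos_y_3 = 3
pos_z_3 = 2.5
depth_3 = 1.75
height_3 = 1.5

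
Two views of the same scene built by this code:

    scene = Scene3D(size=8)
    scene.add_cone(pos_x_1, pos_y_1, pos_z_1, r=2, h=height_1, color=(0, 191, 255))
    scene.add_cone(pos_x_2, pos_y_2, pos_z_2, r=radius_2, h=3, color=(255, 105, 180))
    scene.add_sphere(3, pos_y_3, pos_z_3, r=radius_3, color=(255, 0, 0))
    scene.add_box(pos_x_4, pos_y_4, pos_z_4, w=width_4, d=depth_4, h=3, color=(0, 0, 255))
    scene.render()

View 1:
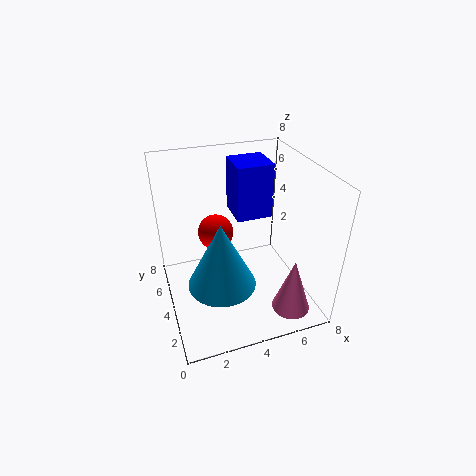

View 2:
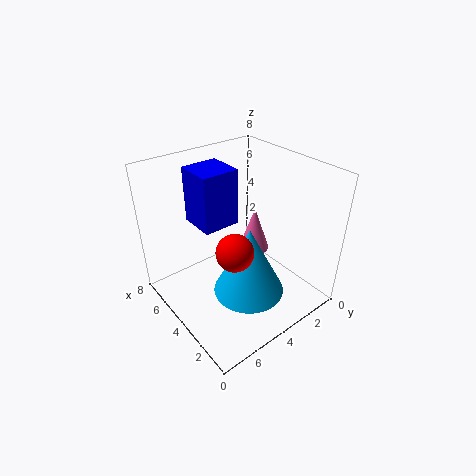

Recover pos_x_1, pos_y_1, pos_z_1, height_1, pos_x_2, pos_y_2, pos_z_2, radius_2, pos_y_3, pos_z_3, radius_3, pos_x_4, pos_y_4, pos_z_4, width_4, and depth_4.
pos_x_1 = 3; pos_y_1 = 4; pos_z_1 = 1; height_1 = 4; pos_x_2 = 6; pos_y_2 = 1; pos_z_2 = 1; radius_2 = 1; pos_y_3 = 5; pos_z_3 = 4; radius_3 = 1; pos_x_4 = 4; pos_y_4 = 4; pos_z_4 = 5; width_4 = 2; depth_4 = 2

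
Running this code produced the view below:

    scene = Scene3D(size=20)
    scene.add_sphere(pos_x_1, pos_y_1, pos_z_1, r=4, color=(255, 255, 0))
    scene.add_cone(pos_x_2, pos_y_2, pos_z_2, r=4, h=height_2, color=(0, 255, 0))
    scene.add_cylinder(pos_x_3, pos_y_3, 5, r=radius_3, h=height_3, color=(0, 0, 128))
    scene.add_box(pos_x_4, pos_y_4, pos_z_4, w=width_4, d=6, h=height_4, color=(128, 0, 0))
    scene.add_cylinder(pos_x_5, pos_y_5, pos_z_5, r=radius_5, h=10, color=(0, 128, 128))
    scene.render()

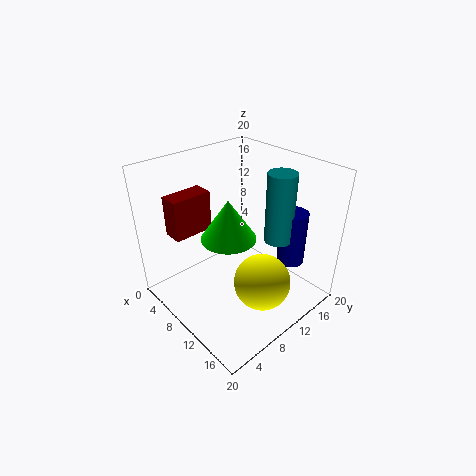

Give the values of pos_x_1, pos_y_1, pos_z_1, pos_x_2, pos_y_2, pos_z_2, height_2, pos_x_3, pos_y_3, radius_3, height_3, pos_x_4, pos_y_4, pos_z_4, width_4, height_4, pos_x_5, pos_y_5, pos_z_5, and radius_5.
pos_x_1 = 14
pos_y_1 = 11
pos_z_1 = 4
pos_x_2 = 8
pos_y_2 = 10
pos_z_2 = 9
height_2 = 6
pos_x_3 = 14
pos_y_3 = 17
radius_3 = 2
height_3 = 8
pos_x_4 = 1
pos_y_4 = 4
pos_z_4 = 9
width_4 = 3
height_4 = 6
pos_x_5 = 13
pos_y_5 = 15
pos_z_5 = 9
radius_5 = 2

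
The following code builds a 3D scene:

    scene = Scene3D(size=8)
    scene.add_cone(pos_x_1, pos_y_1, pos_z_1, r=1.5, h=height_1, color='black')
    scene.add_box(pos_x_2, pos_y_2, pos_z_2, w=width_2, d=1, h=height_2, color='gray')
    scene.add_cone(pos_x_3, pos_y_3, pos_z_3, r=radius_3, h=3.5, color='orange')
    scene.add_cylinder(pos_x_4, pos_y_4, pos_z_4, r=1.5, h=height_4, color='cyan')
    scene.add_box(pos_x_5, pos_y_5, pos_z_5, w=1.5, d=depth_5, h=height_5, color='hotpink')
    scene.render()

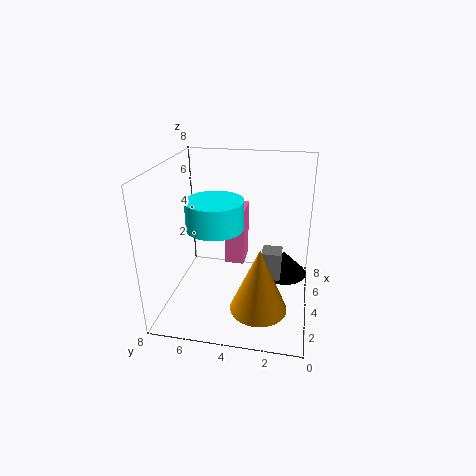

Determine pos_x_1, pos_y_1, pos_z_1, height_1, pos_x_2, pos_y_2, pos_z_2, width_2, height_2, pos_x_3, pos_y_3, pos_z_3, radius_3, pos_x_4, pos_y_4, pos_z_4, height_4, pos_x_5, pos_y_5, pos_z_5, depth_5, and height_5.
pos_x_1 = 6.5, pos_y_1 = 1.5, pos_z_1 = 0.5, height_1 = 1.5, pos_x_2 = 2.5, pos_y_2 = 1.5, pos_z_2 = 2.5, width_2 = 1, height_2 = 1.5, pos_x_3 = 2, pos_y_3 = 2.5, pos_z_3 = 1, radius_3 = 1.5, pos_x_4 = 3, pos_y_4 = 5, pos_z_4 = 5, height_4 = 1.5, pos_x_5 = 3, pos_y_5 = 3.5, pos_z_5 = 3, depth_5 = 1, height_5 = 3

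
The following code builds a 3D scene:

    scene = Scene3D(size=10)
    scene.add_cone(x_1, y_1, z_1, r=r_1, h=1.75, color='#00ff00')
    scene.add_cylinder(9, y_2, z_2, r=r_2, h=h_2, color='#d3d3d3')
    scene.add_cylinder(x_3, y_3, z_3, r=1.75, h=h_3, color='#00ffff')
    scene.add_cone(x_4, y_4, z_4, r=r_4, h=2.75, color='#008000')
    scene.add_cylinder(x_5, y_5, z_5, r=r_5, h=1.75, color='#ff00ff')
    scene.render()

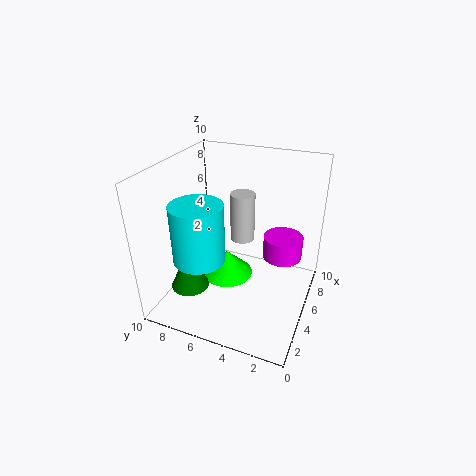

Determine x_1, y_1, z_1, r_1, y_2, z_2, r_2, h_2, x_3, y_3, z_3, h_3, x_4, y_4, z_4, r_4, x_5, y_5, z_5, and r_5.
x_1 = 4.25, y_1 = 5.5, z_1 = 2.5, r_1 = 1.75, y_2 = 6.25, z_2 = 2.5, r_2 = 1, h_2 = 4, x_3 = 3, y_3 = 7, z_3 = 4, h_3 = 4, x_4 = 2, y_4 = 7.25, z_4 = 2.5, r_4 = 1.25, x_5 = 8, y_5 = 2.5, z_5 = 2.25, r_5 = 1.5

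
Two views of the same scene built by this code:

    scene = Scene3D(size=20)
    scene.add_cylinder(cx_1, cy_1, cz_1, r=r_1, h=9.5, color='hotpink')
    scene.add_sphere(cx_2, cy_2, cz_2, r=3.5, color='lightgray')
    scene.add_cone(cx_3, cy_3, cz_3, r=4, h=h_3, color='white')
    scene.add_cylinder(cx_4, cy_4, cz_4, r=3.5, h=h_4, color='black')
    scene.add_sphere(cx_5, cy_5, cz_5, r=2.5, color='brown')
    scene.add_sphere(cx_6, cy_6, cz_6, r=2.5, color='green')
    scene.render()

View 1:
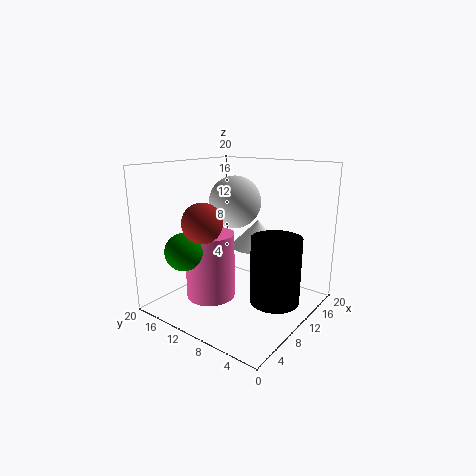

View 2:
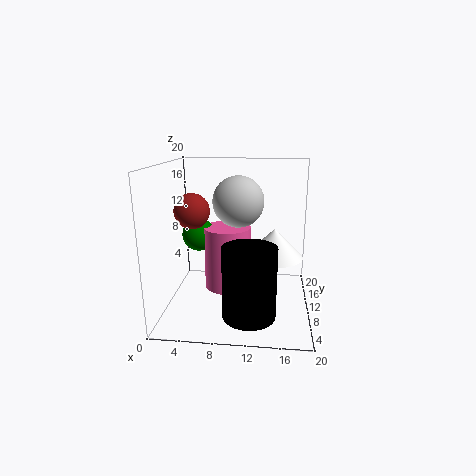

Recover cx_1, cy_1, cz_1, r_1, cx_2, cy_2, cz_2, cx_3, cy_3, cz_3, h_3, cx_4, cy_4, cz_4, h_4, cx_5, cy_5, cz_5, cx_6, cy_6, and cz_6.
cx_1 = 8, cy_1 = 13.5, cz_1 = 1, r_1 = 3.5, cx_2 = 10, cy_2 = 10.5, cz_2 = 15, cx_3 = 15, cy_3 = 10, cz_3 = 7.5, h_3 = 4, cx_4 = 12, cy_4 = 5, cz_4 = 1, h_4 = 9.5, cx_5 = 3.5, cy_5 = 10.5, cz_5 = 13.5, cx_6 = 3.5, cy_6 = 14, cz_6 = 9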